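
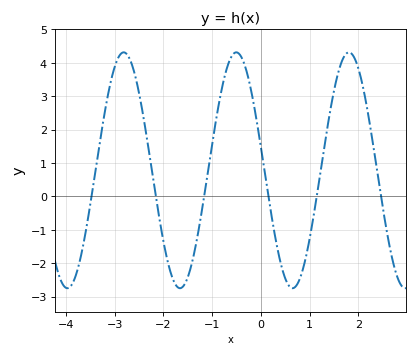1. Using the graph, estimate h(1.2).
0.5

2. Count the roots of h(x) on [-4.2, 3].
6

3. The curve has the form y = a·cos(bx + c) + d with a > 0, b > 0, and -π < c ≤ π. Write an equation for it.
y = 3.53cos(2.7x + 1.4) + 0.78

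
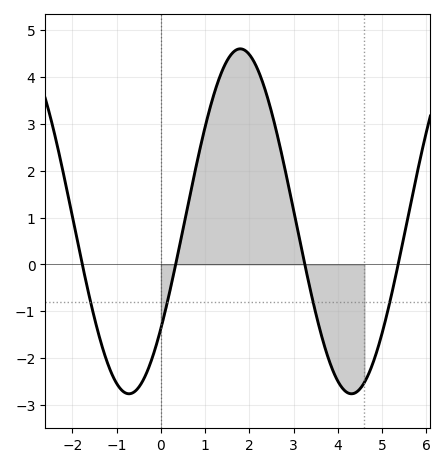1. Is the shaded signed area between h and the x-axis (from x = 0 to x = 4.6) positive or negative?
positive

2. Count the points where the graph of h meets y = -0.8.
4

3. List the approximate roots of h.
-1.77, 0.335, 3.25, 5.36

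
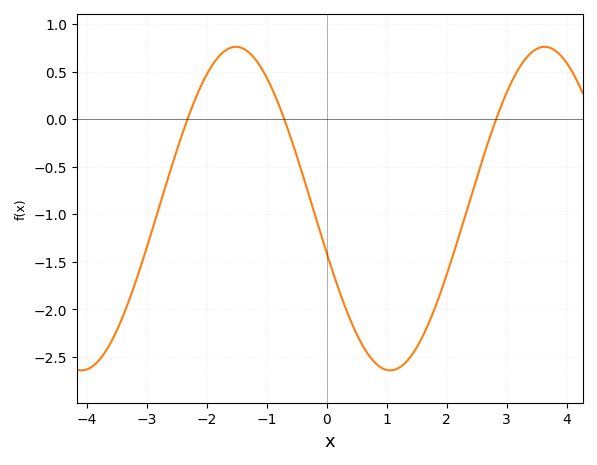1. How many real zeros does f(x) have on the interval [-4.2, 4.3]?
3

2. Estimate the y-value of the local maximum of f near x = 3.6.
0.76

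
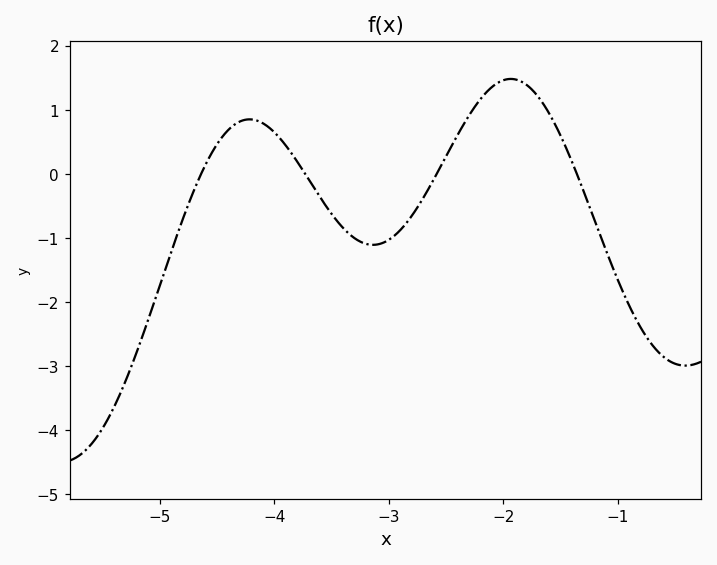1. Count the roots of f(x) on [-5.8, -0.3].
4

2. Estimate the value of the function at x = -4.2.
0.847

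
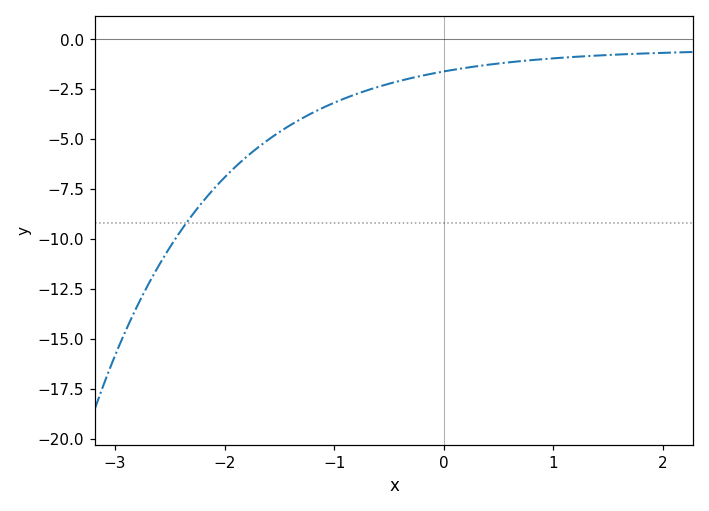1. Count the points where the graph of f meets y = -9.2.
1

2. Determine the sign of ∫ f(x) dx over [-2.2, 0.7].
negative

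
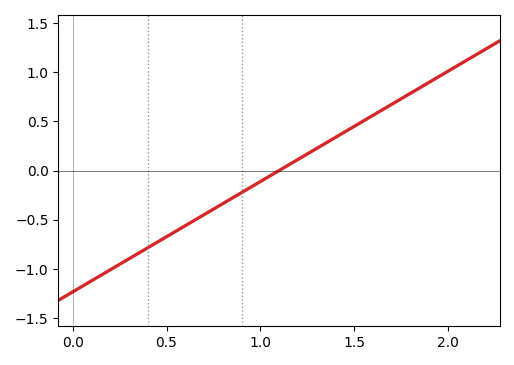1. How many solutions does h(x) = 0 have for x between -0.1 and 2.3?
1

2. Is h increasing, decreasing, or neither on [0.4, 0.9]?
increasing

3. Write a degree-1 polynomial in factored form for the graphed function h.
y = 1.12(x - 1.1)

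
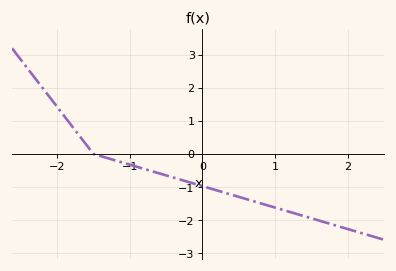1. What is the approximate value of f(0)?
-0.975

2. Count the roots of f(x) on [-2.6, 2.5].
1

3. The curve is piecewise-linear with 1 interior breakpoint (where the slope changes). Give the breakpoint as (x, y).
(-1.5, 0)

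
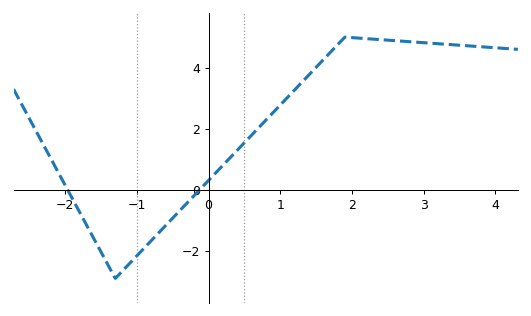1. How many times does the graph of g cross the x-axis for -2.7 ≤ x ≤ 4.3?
2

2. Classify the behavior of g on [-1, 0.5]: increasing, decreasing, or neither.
increasing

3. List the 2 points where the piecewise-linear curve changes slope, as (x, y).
(-1.3, -2.9); (1.9, 5)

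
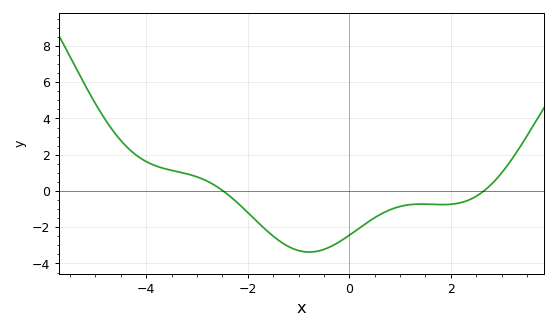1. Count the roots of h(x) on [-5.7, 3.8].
2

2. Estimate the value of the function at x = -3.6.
1.2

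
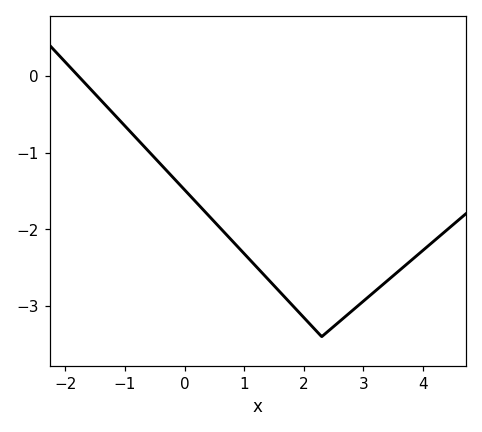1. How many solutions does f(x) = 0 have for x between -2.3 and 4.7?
1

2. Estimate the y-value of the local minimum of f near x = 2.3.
-3.4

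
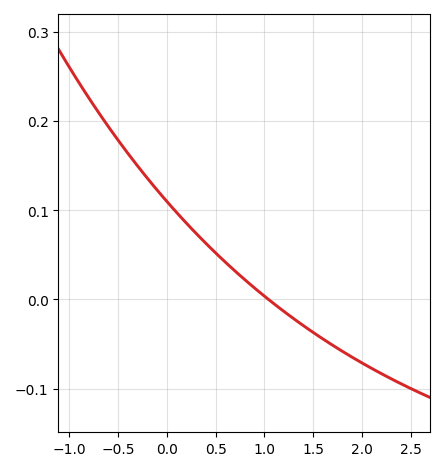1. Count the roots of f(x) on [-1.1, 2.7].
1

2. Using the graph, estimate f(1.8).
-0.06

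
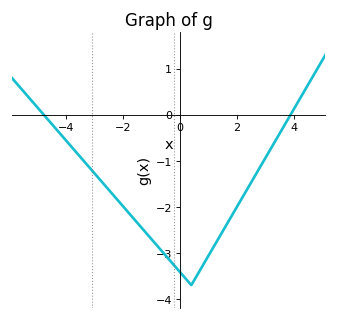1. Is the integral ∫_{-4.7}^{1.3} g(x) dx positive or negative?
negative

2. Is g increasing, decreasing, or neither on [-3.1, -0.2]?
decreasing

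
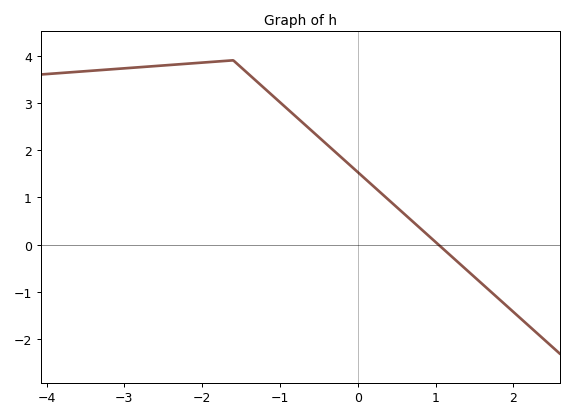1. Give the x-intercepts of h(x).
1.04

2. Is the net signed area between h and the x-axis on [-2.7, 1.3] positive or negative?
positive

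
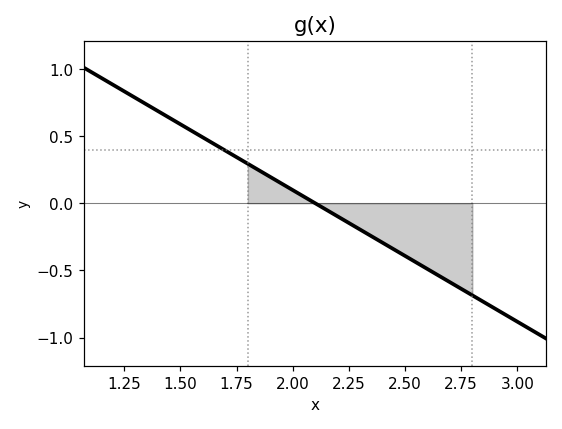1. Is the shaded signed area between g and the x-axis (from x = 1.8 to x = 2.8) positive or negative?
negative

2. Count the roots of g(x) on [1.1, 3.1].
1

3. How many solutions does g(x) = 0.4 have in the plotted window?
1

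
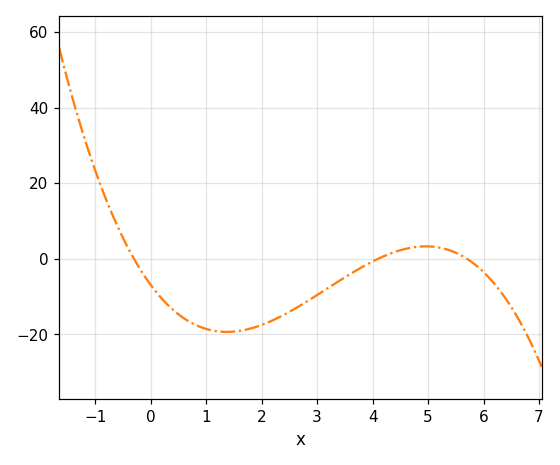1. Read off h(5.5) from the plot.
1.59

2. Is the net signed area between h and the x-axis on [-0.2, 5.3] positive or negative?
negative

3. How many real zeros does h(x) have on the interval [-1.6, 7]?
3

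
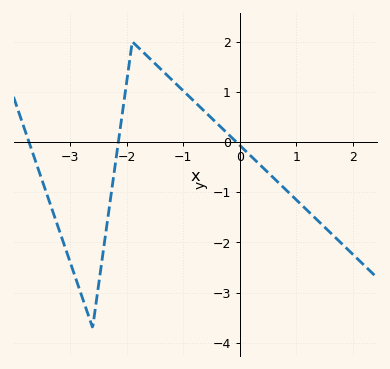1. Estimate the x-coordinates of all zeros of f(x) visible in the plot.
-3.7, -2.1, -0.1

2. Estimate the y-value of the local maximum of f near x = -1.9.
2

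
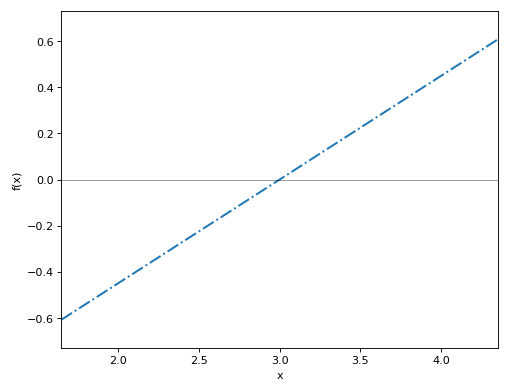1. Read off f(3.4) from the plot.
0.18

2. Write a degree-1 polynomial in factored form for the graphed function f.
y = 0.45(x - 3)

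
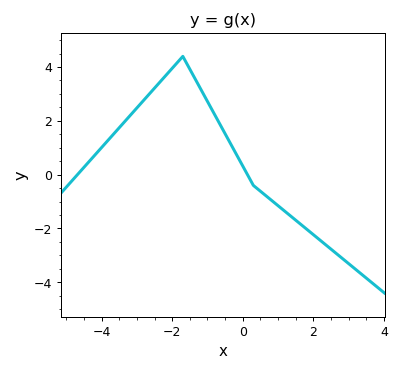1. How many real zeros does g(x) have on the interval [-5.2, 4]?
2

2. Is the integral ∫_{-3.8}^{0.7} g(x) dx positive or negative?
positive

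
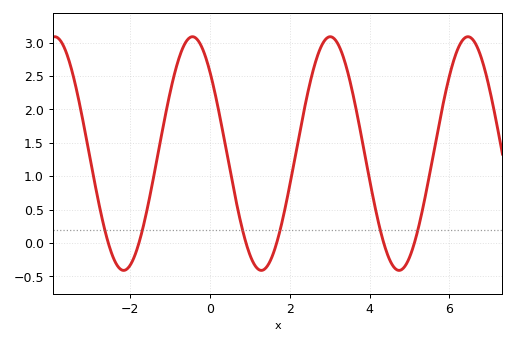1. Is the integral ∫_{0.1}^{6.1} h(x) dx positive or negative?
positive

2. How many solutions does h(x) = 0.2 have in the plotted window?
6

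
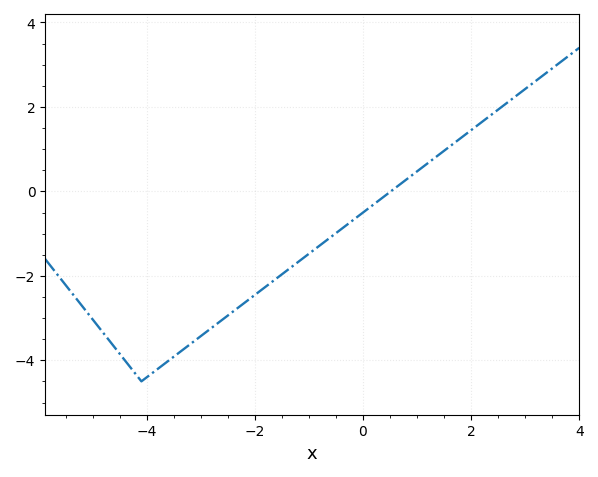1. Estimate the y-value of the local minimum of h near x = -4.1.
-4.5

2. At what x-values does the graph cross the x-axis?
0.515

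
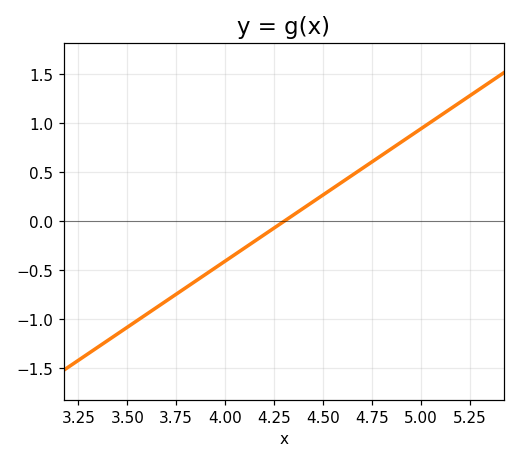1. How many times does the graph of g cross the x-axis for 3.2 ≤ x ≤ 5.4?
1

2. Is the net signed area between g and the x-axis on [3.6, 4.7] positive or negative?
negative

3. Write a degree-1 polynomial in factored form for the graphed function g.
y = 1.35(x - 4.3)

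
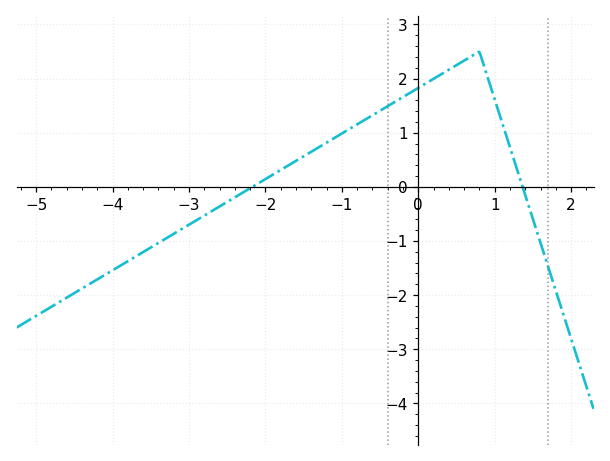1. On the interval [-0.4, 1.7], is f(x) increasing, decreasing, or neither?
neither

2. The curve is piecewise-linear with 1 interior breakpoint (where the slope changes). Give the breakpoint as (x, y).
(0.8, 2.5)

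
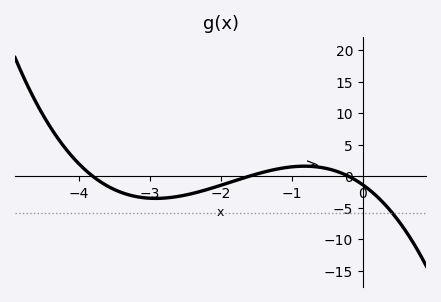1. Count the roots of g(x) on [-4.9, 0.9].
3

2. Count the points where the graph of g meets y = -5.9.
1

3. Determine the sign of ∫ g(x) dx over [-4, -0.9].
negative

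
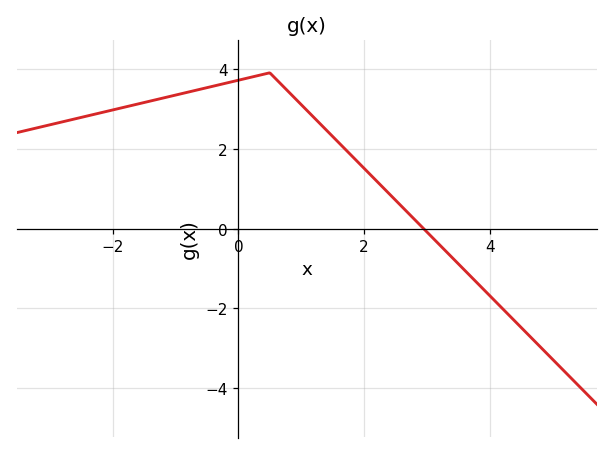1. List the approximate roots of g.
3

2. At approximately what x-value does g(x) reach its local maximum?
0.4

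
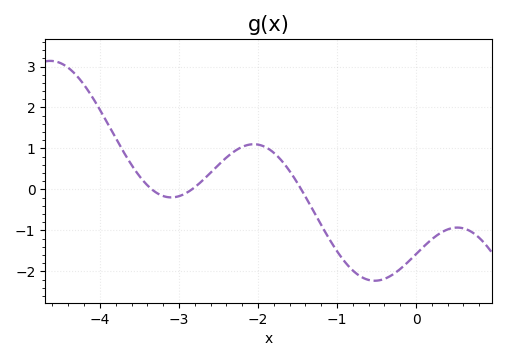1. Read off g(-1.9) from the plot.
1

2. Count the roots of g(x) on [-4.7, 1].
3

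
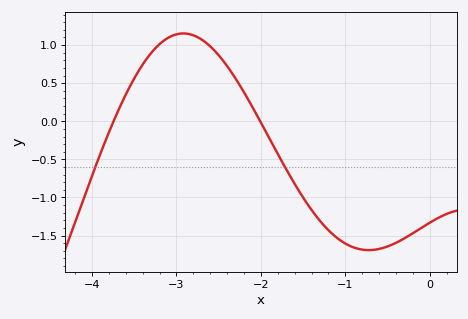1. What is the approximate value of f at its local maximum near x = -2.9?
1.15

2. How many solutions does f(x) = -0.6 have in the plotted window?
2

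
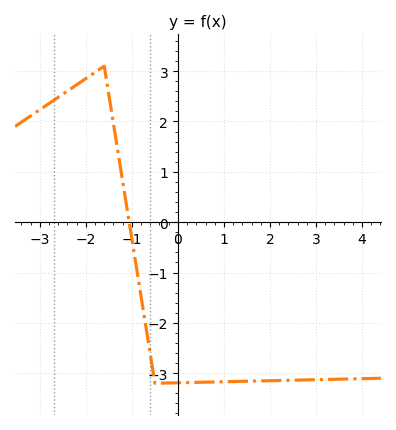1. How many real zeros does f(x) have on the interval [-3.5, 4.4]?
1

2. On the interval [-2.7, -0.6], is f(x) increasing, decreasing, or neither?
neither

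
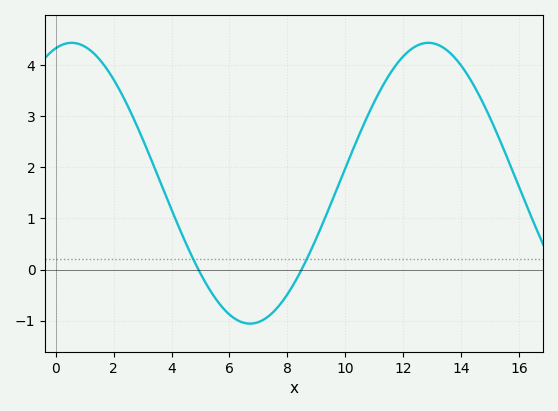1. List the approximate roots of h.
5, 8.4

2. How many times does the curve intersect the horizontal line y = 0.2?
2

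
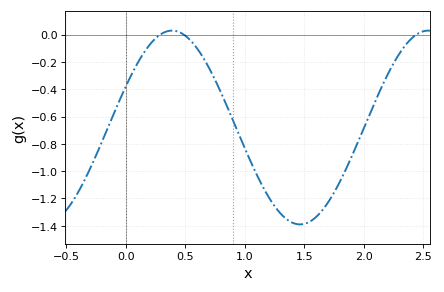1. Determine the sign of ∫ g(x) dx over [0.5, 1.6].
negative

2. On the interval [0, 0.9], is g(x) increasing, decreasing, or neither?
neither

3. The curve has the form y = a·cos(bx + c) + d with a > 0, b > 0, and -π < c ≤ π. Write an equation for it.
y = 0.71cos(2.9x - 1.1) - 0.68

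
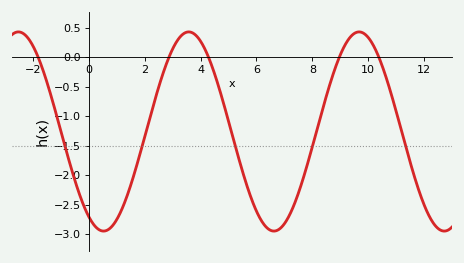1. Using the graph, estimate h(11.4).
-1.6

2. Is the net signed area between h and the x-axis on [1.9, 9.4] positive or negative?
negative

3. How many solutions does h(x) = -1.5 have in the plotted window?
5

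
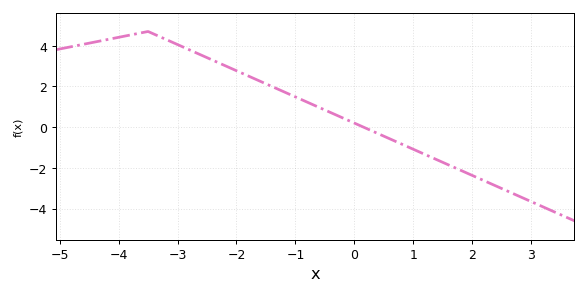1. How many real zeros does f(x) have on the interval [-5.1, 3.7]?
1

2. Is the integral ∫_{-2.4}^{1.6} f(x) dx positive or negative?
positive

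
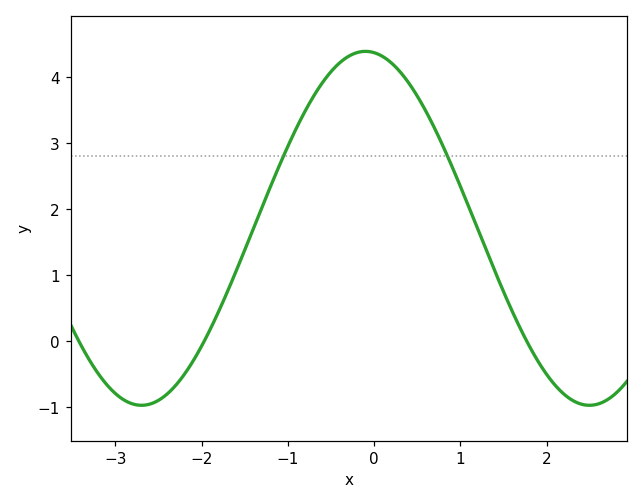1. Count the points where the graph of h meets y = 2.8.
2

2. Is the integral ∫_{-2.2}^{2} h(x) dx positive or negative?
positive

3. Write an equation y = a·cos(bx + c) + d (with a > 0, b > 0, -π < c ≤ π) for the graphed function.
y = 2.68cos(1.21x + 0.12) + 1.71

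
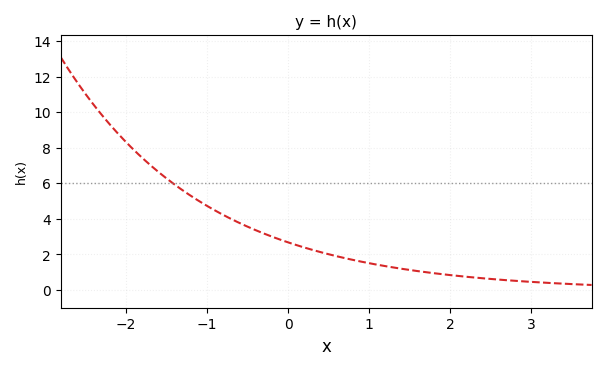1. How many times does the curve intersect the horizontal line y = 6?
1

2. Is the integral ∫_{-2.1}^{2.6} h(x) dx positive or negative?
positive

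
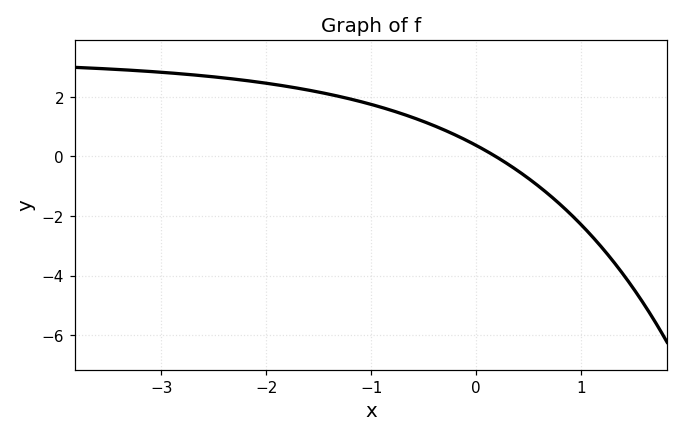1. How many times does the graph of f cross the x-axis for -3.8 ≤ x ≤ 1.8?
1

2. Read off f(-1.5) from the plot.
2.2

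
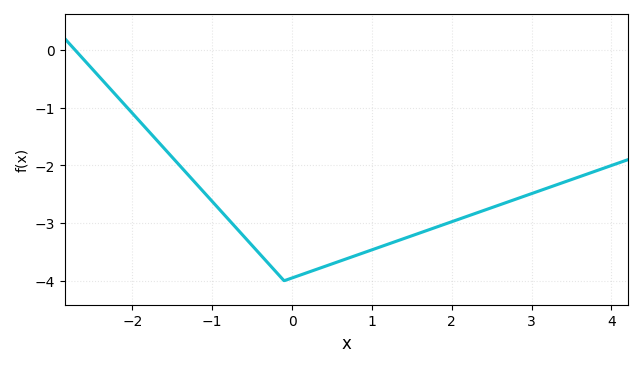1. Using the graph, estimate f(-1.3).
-2.17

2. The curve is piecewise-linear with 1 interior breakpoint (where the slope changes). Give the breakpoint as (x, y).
(-0.1, -4)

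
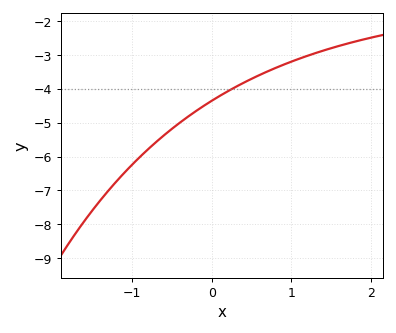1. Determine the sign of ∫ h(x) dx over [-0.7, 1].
negative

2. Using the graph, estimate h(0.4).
-3.82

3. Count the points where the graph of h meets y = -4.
1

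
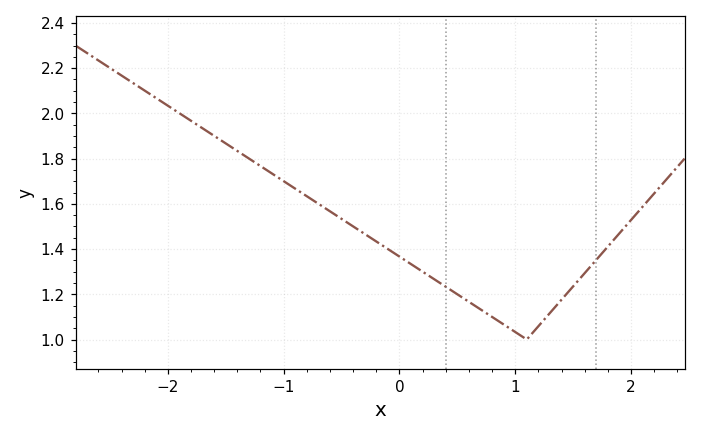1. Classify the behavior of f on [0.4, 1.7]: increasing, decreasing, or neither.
neither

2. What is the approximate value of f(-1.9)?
2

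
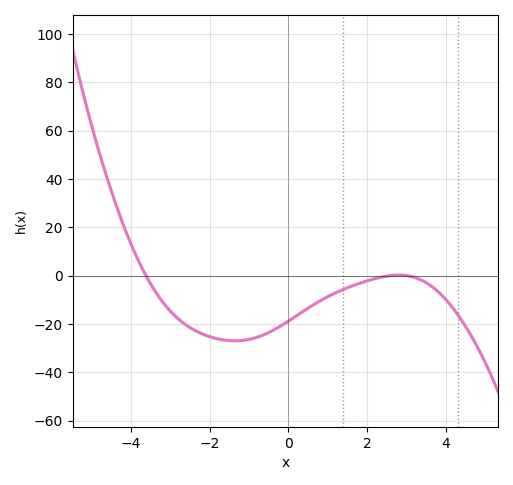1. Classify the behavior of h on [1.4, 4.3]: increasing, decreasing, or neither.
neither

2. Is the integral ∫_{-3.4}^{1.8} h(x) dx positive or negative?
negative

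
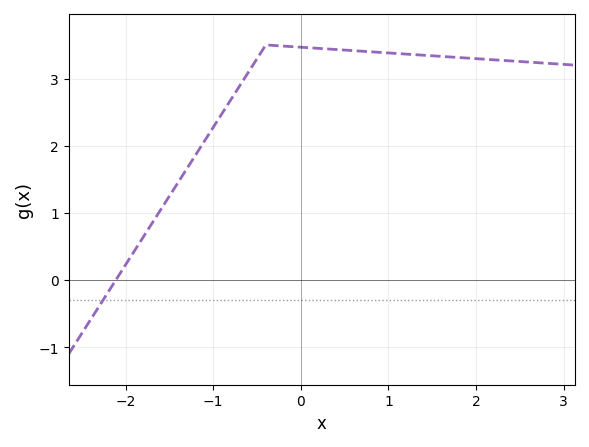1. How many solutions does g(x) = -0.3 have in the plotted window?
1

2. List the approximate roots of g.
-2.1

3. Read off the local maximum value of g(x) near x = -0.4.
3.5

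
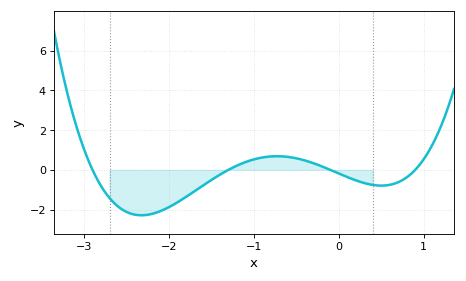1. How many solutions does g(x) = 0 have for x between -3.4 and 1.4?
4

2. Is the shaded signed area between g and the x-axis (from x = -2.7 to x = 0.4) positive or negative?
negative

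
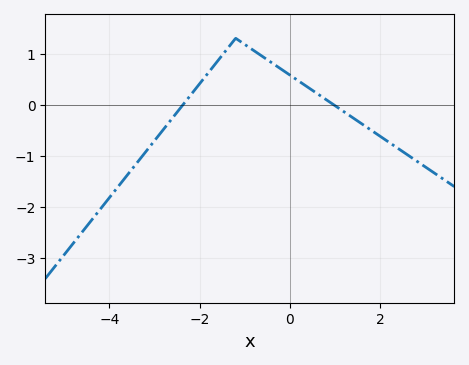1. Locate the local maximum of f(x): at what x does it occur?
-1.2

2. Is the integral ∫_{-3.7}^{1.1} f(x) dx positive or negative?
positive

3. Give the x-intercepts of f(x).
-2.37, 0.973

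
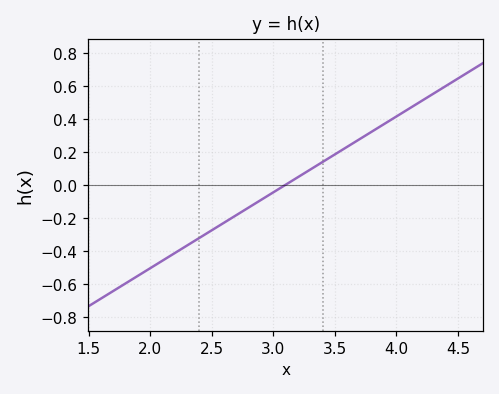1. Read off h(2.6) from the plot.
-0.22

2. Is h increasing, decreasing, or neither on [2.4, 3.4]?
increasing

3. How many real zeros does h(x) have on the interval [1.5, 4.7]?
1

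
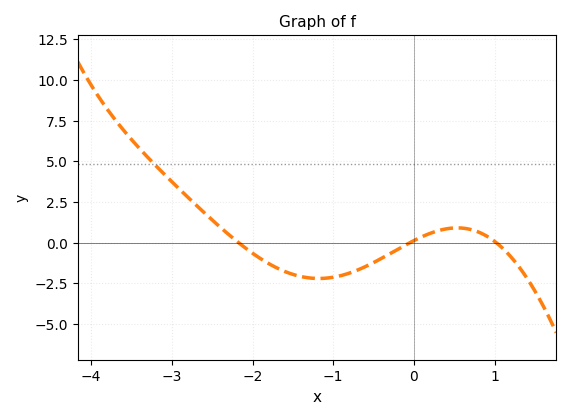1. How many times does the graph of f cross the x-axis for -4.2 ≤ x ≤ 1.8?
3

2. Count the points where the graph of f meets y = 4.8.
1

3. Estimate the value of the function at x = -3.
3.74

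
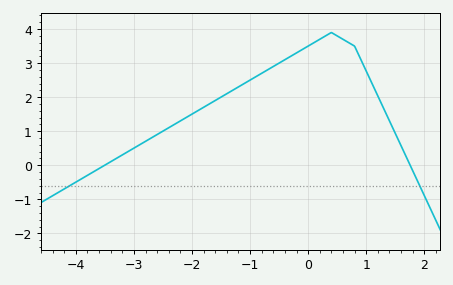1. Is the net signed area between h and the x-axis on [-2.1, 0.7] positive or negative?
positive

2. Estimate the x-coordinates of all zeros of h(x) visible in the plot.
-3.51, 1.76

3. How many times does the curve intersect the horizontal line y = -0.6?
2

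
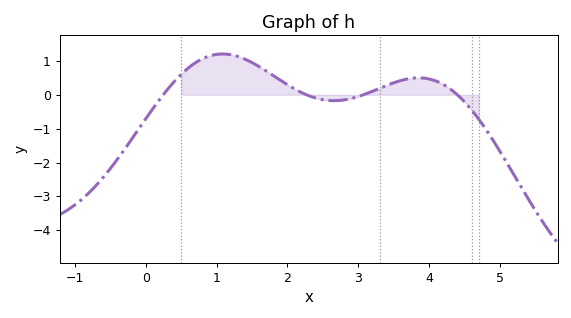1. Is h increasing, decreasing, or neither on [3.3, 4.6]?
neither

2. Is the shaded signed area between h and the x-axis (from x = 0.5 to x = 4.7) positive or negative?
positive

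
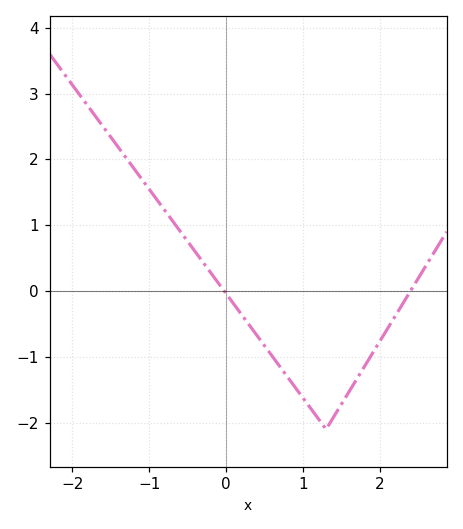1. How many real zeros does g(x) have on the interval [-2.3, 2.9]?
2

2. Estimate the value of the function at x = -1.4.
2.18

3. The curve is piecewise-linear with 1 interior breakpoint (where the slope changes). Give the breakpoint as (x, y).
(1.3, -2.1)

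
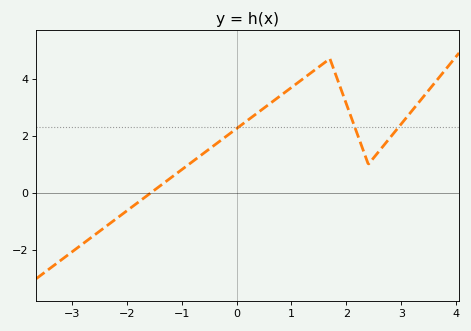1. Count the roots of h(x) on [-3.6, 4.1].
1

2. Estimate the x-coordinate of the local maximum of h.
1.7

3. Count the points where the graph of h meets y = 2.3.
3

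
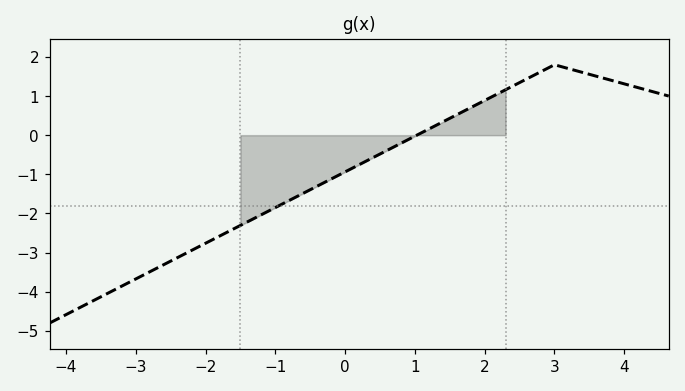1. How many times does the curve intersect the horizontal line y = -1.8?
1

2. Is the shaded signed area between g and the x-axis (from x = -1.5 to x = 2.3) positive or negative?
negative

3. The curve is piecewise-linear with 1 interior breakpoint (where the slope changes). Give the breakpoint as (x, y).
(3, 1.8)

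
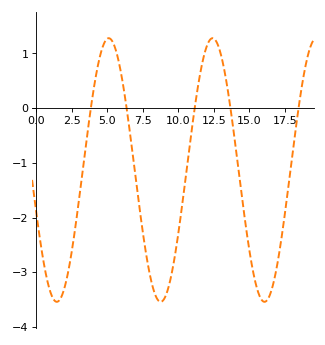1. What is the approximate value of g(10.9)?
-0.468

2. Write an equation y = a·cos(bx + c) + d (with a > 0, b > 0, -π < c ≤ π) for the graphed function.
y = 2.41cos(0.86x + 1.9) - 1.13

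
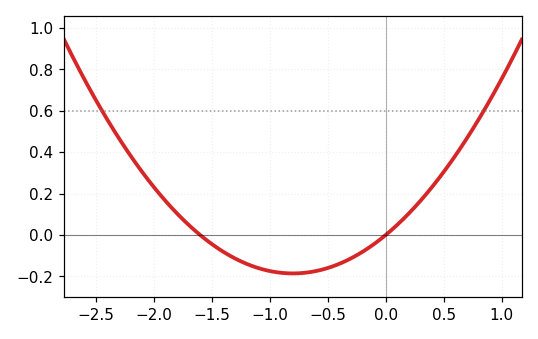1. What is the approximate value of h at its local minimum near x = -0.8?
-0.18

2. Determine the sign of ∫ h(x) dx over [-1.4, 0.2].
negative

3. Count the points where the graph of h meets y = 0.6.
2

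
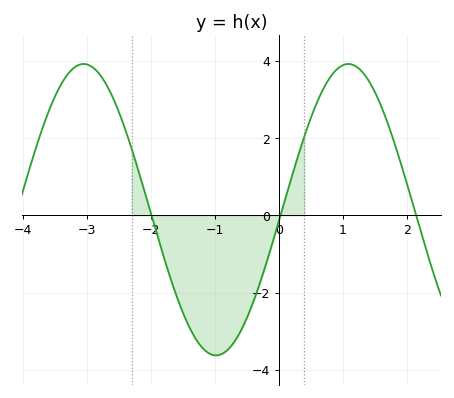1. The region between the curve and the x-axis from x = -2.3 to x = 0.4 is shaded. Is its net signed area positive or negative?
negative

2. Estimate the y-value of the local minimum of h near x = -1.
-3.6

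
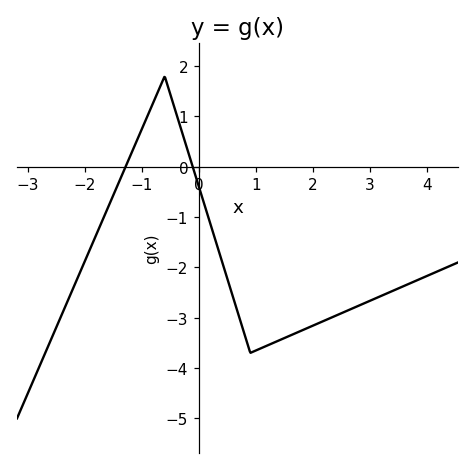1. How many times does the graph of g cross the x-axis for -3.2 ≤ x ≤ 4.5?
2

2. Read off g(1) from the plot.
-3.65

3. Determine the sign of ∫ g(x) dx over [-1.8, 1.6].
negative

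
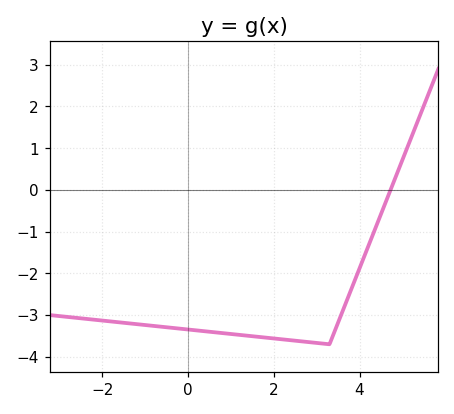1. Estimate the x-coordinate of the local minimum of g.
3.2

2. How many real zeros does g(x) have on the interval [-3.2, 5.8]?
1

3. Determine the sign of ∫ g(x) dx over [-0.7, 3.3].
negative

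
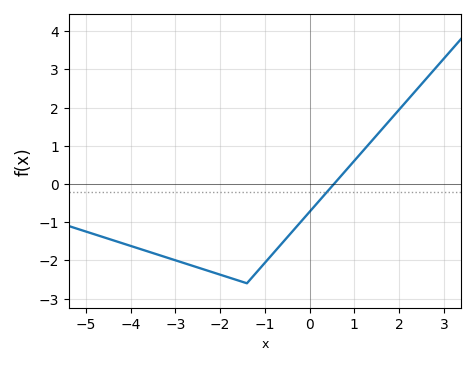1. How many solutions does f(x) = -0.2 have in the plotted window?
1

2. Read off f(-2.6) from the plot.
-2.15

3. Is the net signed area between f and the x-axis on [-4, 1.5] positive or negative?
negative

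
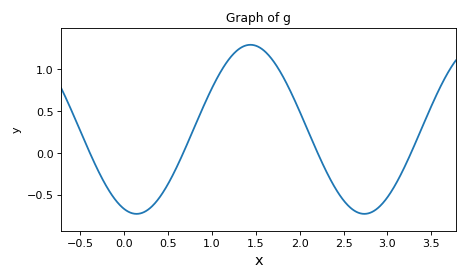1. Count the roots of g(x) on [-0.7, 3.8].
4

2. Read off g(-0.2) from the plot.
-0.4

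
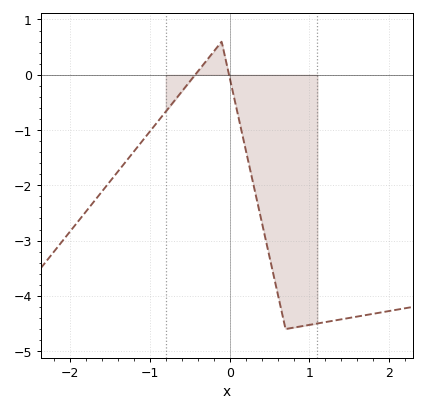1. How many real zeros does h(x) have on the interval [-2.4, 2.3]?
2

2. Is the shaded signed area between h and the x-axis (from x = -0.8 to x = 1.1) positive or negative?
negative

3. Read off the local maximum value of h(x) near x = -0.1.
0.6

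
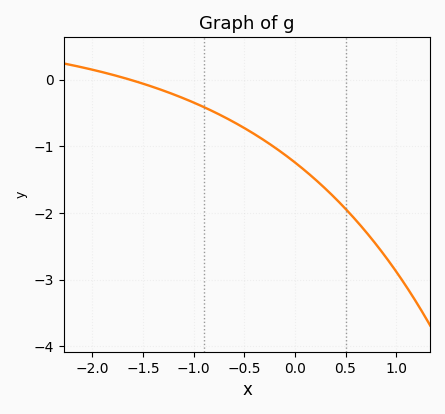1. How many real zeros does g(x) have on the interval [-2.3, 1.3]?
1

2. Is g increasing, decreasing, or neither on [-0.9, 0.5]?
decreasing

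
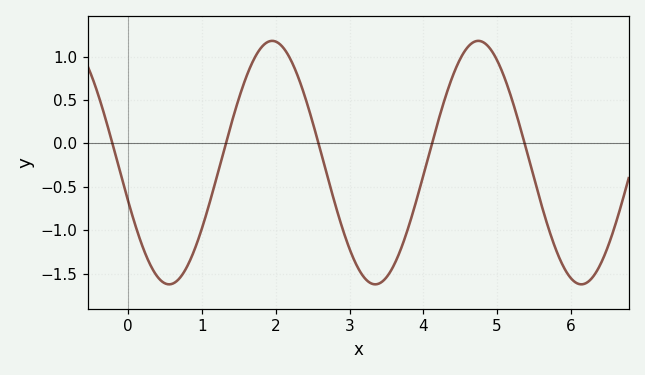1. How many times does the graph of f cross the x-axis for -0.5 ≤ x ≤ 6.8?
5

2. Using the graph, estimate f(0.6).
-1.61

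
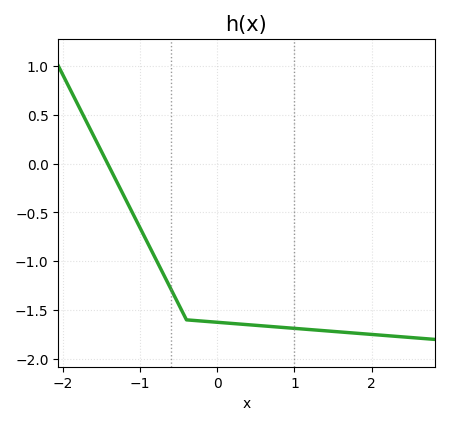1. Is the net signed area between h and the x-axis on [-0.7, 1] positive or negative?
negative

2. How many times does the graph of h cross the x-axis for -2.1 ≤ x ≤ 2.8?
1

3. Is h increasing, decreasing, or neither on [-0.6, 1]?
decreasing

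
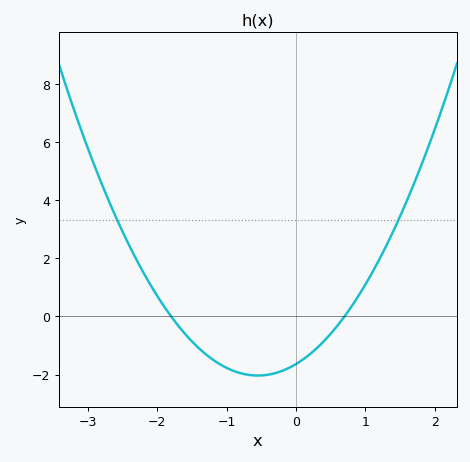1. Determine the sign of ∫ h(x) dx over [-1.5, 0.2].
negative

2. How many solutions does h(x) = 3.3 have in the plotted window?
2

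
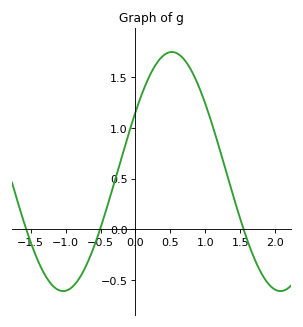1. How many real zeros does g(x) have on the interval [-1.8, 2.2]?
3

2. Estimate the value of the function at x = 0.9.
1.4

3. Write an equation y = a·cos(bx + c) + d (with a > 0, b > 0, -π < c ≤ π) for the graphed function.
y = 1.18cos(2x - 1.1) + 0.57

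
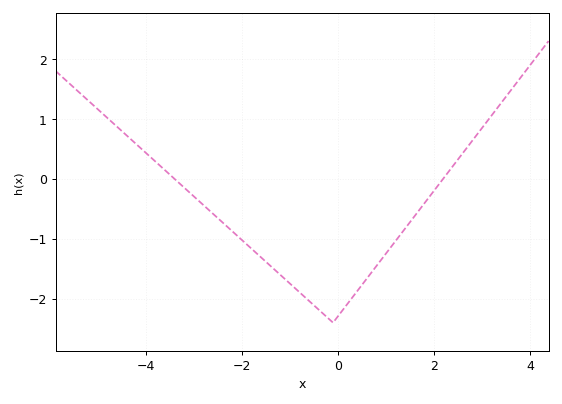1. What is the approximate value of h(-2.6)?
-0.6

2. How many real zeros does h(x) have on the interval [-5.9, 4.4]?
2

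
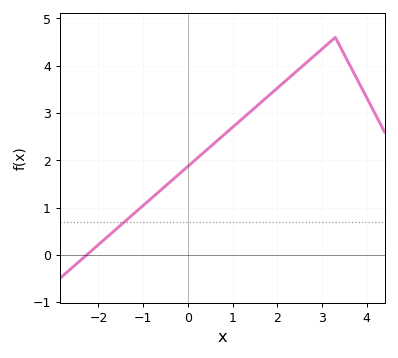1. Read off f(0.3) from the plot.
2.12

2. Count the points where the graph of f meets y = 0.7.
1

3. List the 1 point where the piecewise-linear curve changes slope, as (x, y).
(3.3, 4.6)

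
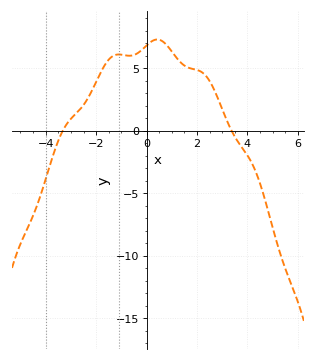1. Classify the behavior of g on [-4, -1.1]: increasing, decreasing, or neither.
increasing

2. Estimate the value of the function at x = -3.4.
-0.323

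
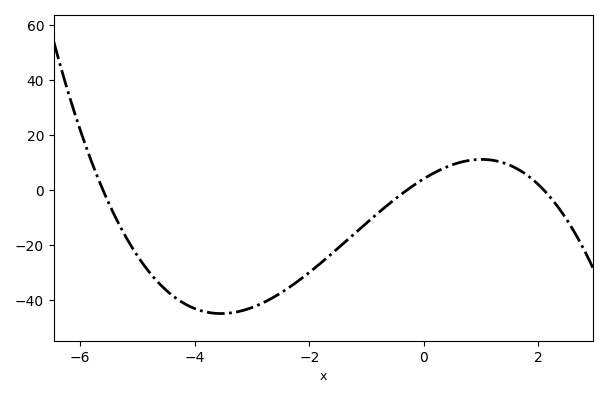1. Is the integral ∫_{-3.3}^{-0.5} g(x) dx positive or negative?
negative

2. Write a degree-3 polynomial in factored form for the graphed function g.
y = -1.19(x + 5.6)(x + 0.3)(x - 2.1)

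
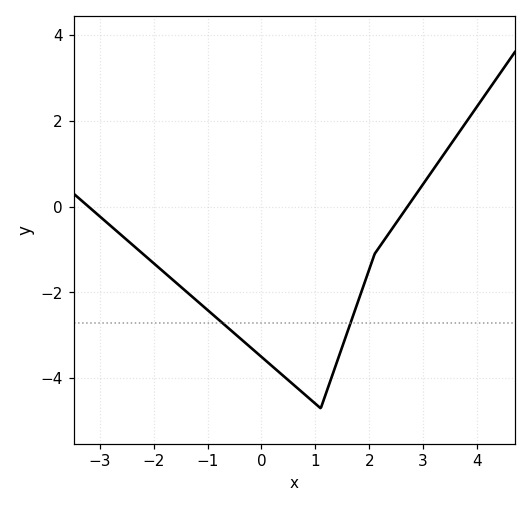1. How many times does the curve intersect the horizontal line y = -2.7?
2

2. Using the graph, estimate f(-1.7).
-1.6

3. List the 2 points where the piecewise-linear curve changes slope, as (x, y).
(1.1, -4.7); (2.1, -1.1)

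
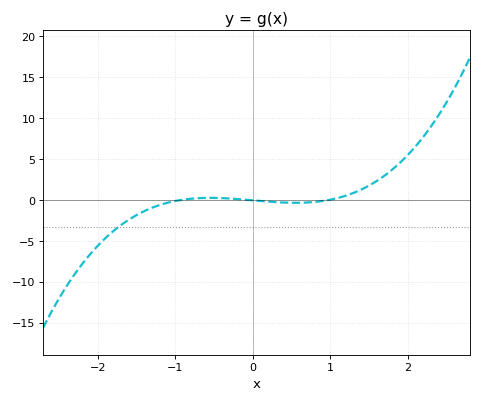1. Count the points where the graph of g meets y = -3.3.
1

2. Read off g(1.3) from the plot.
0.832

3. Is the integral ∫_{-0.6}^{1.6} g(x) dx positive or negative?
positive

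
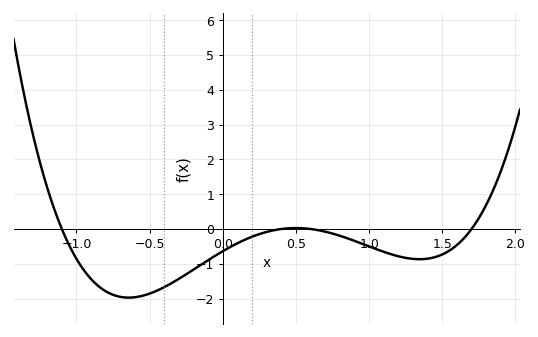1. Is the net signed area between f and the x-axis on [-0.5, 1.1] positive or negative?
negative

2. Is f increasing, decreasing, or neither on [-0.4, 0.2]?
increasing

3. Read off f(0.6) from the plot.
0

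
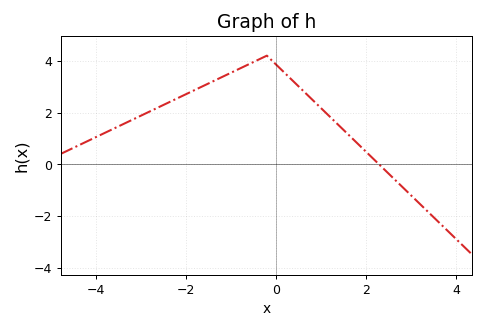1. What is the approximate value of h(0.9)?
2.34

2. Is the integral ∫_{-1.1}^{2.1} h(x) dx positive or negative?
positive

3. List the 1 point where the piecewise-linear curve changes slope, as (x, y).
(-0.2, 4.2)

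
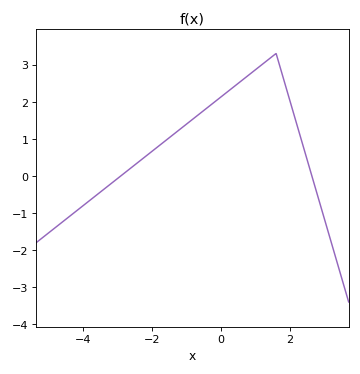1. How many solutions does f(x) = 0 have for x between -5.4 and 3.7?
2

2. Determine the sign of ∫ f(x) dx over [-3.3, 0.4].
positive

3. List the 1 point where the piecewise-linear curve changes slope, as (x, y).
(1.6, 3.3)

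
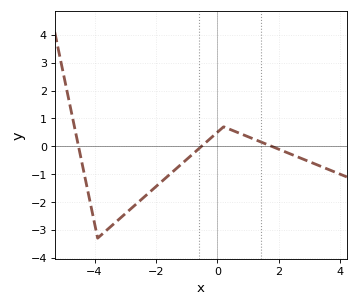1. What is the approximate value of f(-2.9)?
-2.32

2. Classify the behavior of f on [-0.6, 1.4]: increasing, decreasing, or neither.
neither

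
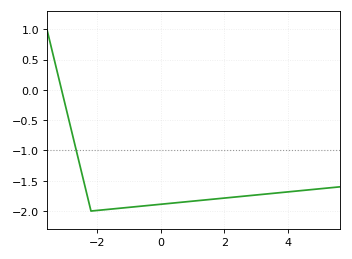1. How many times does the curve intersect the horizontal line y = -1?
1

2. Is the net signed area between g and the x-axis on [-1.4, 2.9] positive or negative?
negative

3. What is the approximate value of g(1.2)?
-1.85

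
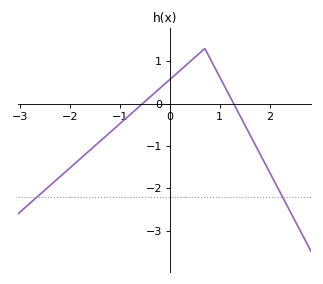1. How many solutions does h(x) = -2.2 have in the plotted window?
2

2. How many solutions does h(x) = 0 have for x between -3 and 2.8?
2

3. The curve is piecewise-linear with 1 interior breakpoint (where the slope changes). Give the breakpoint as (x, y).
(0.7, 1.3)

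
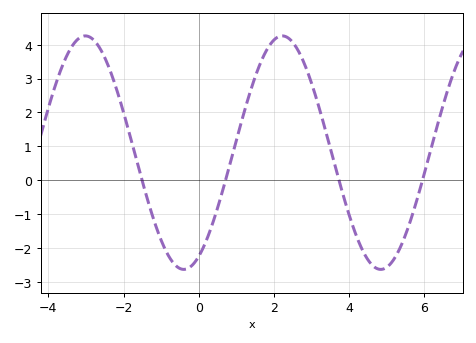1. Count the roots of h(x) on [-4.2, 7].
4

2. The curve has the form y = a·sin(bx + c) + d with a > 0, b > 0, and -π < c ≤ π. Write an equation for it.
y = 3.45sin(1.2x - 1.1) + 0.81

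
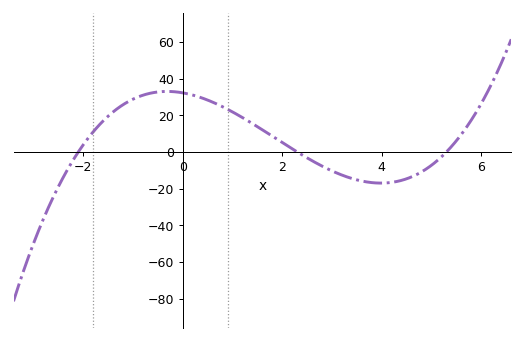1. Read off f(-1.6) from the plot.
16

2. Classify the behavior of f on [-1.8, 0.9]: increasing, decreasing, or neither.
neither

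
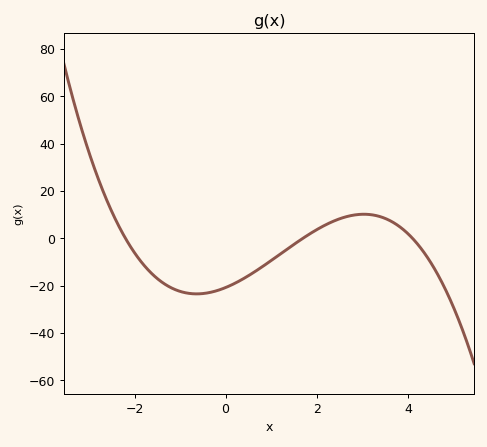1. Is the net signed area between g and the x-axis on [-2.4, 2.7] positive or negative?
negative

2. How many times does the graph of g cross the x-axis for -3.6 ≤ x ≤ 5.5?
3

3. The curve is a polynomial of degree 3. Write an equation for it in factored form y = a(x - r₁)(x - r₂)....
y = -1.36(x + 2.2)(x - 1.7)(x - 4.1)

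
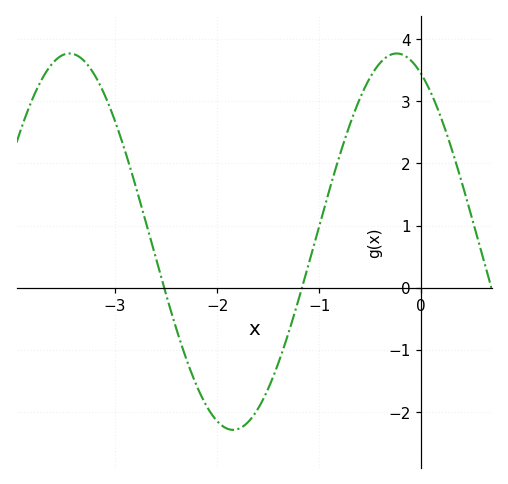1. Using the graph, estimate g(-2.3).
-1.2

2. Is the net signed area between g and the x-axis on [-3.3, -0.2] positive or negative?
positive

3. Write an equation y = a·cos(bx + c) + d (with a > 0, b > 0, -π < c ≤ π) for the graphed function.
y = 3.03cos(2x + 0.47) + 0.74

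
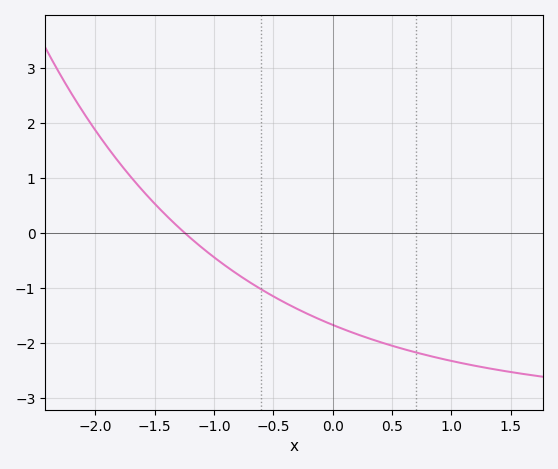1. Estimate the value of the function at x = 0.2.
-1.84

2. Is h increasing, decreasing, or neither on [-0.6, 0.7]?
decreasing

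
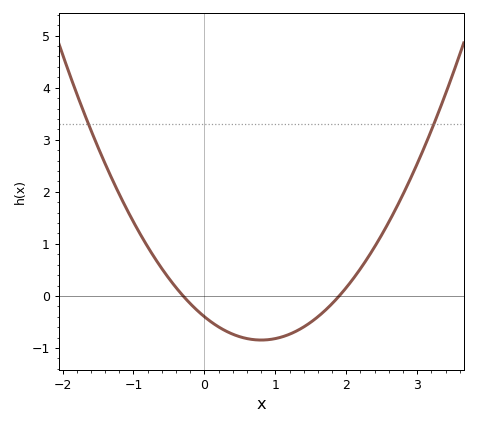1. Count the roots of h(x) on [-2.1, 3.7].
2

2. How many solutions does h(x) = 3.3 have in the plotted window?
2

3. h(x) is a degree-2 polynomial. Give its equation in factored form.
y = 0.7(x + 0.3)(x - 1.9)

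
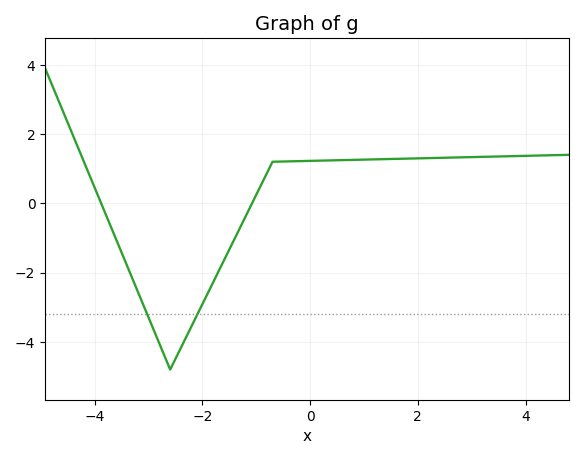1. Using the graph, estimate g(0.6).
1.2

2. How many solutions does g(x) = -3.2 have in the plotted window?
2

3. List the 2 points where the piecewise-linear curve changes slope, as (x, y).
(-2.6, -4.8); (-0.7, 1.2)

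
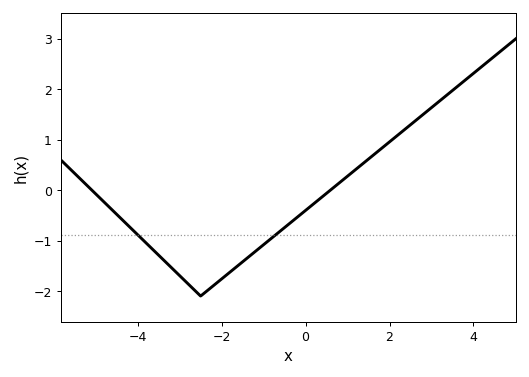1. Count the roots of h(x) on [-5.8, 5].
2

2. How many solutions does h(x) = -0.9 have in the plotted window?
2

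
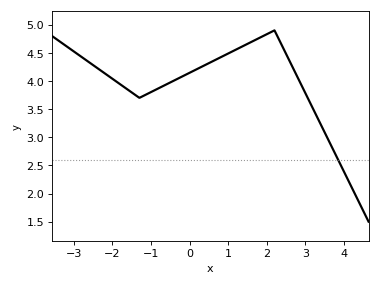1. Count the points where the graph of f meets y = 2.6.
1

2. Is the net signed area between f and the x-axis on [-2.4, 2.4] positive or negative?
positive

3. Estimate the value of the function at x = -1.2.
3.75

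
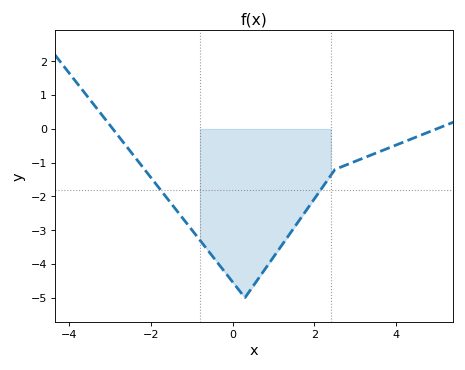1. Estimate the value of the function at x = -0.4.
-3.9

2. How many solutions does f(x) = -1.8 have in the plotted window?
2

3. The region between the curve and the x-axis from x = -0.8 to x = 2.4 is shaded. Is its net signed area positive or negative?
negative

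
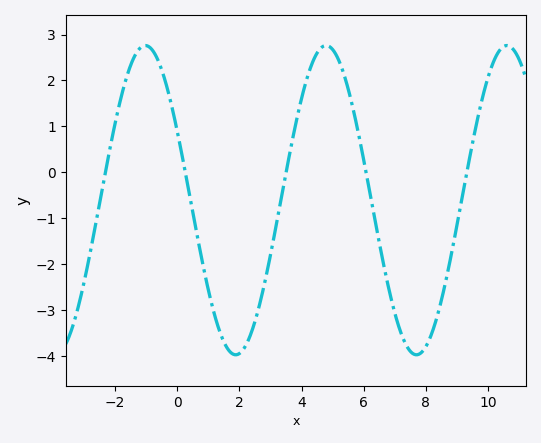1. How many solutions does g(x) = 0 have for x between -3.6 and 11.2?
5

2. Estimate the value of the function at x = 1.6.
-3.8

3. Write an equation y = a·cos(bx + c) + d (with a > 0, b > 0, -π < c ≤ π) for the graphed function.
y = 3.37cos(1.1x + 1.1) - 0.61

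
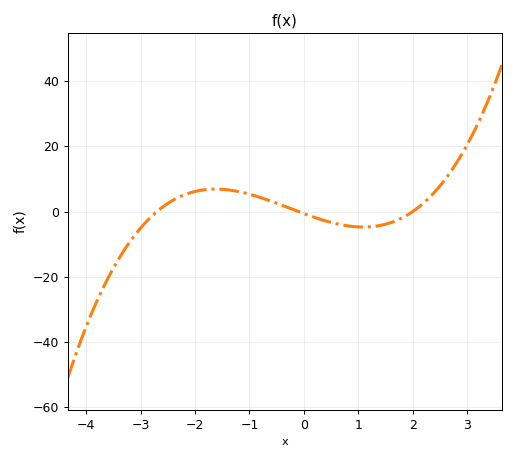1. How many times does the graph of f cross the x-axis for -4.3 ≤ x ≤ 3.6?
3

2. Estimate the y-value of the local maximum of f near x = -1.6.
6.89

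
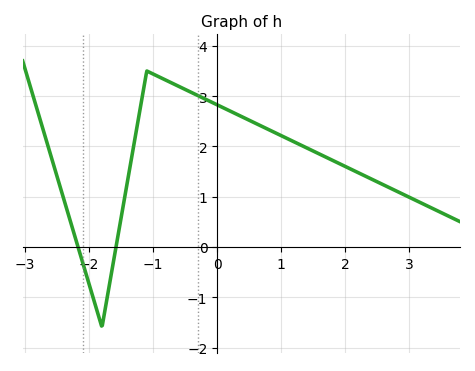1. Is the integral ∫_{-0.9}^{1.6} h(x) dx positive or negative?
positive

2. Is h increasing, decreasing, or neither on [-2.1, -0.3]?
neither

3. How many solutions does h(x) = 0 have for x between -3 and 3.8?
2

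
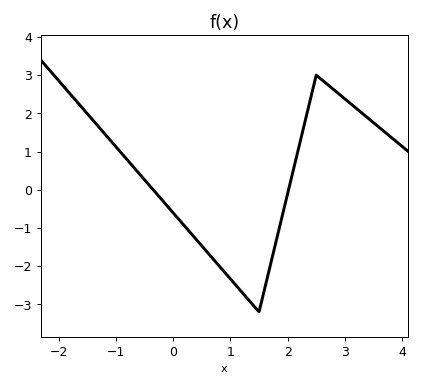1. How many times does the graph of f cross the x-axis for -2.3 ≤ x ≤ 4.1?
2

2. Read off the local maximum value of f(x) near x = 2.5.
3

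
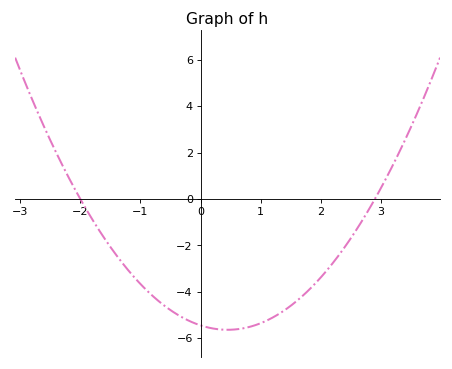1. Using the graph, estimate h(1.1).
-5.25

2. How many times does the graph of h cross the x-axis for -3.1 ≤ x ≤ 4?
2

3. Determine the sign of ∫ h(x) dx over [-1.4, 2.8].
negative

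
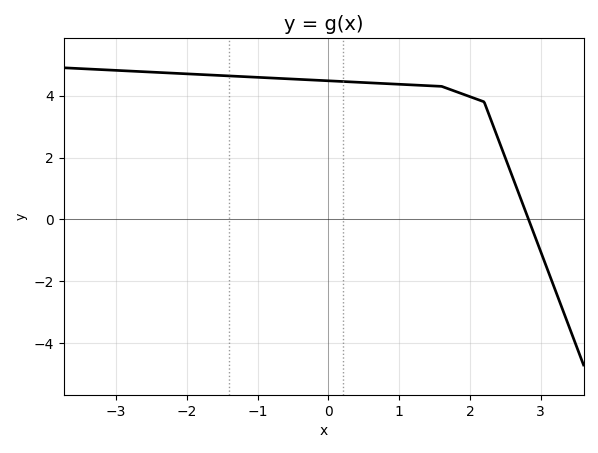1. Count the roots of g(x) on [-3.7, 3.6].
1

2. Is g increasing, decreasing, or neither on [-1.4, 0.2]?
decreasing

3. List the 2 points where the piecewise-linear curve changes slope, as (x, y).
(1.6, 4.3); (2.2, 3.8)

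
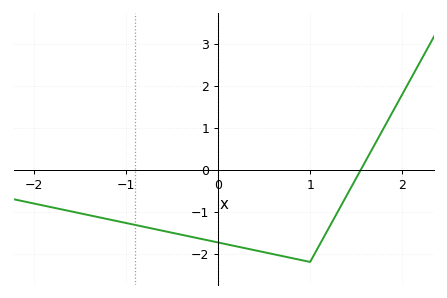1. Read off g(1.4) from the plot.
-0.597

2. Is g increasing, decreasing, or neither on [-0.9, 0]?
decreasing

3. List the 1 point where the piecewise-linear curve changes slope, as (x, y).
(1, -2.2)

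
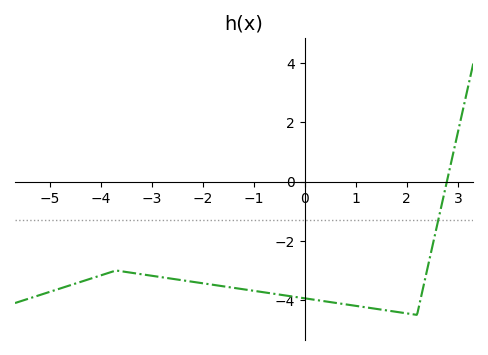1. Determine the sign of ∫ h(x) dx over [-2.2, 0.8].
negative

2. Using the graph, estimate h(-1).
-3.69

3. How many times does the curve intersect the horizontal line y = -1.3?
1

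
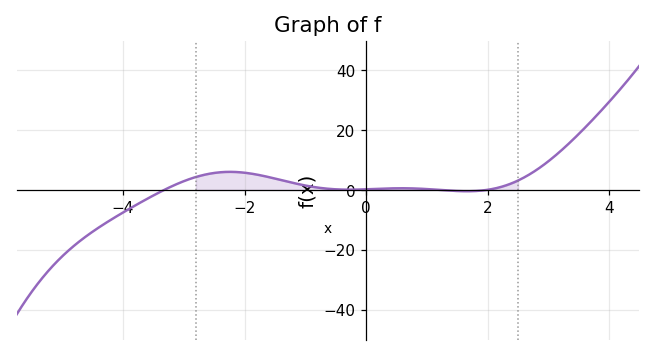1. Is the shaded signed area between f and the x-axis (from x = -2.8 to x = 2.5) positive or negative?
positive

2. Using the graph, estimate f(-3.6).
-2.9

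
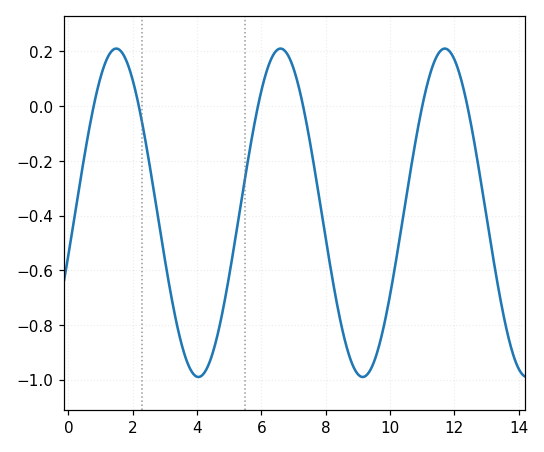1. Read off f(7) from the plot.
0.137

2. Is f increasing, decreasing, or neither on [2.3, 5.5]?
neither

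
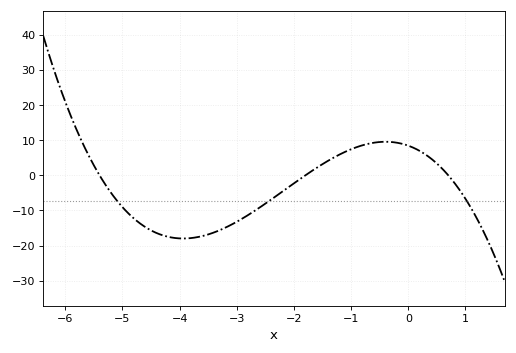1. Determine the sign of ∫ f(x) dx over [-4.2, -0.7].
negative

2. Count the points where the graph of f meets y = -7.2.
3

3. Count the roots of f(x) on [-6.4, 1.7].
3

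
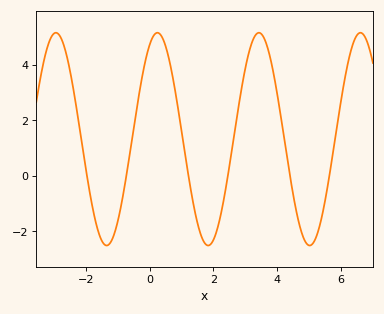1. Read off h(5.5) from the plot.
-0.947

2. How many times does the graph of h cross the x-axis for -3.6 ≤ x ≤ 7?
6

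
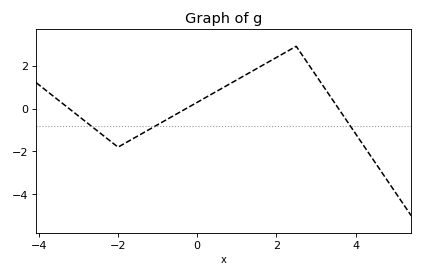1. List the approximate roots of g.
-3.24, -0.277, 3.57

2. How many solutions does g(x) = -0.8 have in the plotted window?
3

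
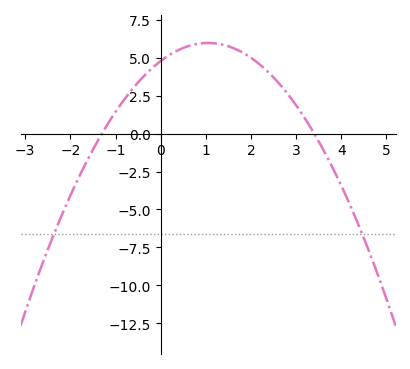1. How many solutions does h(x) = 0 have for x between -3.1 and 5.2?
2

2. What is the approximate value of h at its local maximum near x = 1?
5.96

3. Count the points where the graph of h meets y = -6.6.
2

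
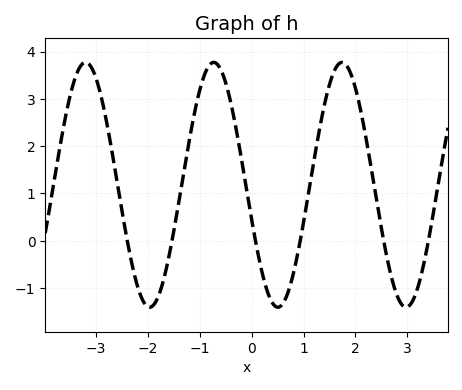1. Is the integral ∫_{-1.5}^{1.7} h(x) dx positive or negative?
positive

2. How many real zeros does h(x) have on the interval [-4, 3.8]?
6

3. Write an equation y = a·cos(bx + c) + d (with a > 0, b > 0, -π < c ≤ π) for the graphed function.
y = 2.59cos(2.5x + 1.9) + 1.18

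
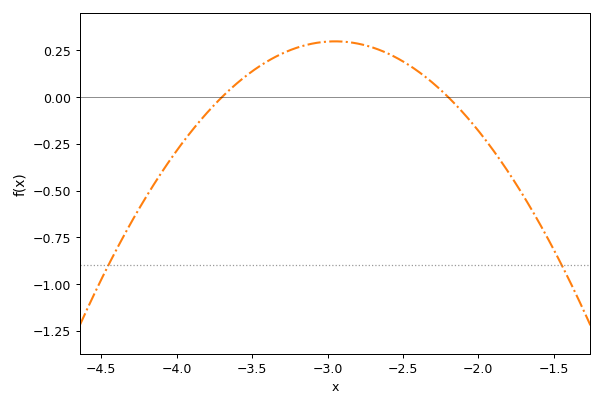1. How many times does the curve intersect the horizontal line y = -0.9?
2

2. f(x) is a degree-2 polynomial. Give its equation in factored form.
y = -0.53(x + 3.7)(x + 2.2)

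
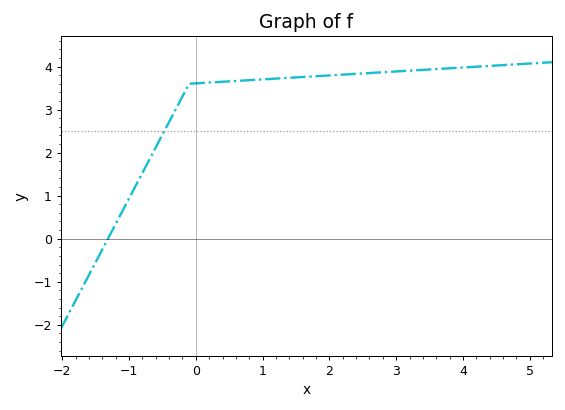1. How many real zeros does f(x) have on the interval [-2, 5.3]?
1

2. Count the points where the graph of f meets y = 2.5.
1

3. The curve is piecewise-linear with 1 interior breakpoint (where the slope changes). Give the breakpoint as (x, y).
(-0.1, 3.6)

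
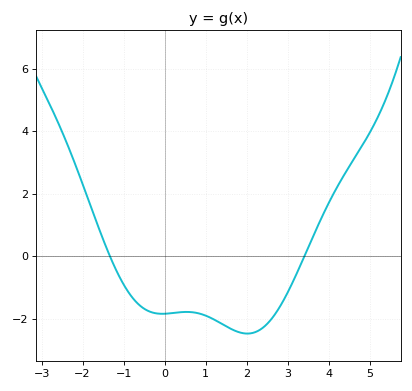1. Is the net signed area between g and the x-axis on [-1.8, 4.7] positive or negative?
negative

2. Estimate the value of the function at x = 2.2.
-2.4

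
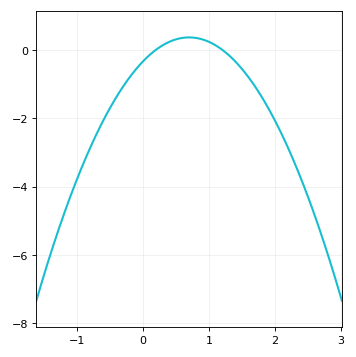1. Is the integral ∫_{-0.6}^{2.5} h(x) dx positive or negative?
negative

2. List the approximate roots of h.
0.2, 1.2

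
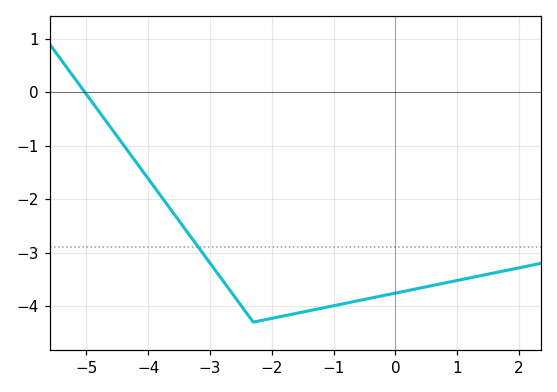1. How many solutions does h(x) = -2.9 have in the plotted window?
1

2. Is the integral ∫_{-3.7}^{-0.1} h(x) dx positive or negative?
negative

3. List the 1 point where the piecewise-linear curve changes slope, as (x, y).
(-2.3, -4.3)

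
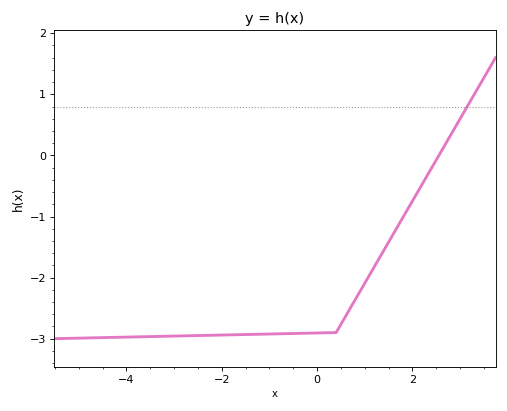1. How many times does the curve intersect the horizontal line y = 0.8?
1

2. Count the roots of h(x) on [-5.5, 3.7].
1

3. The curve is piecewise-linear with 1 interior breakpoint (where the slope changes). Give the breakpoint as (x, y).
(0.4, -2.9)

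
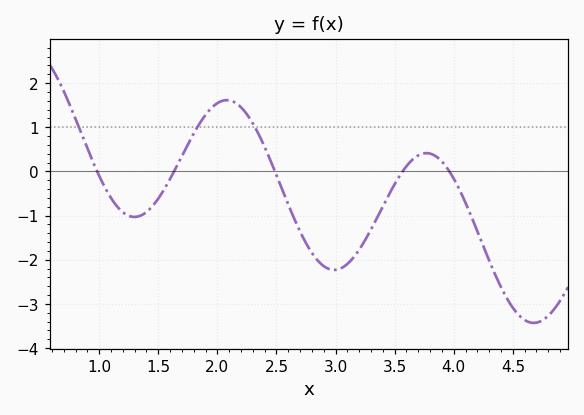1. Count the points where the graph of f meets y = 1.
3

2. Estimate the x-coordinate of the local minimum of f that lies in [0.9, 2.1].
1.3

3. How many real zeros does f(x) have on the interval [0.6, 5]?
5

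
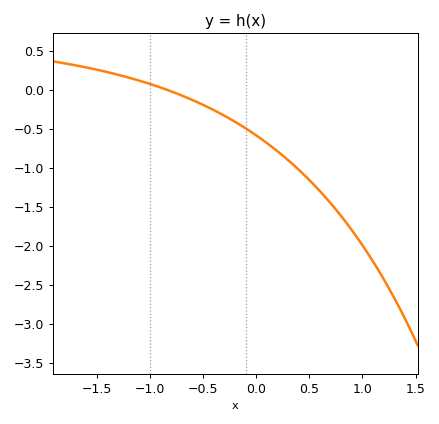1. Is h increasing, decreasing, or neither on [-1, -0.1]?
decreasing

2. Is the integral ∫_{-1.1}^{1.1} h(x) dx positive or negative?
negative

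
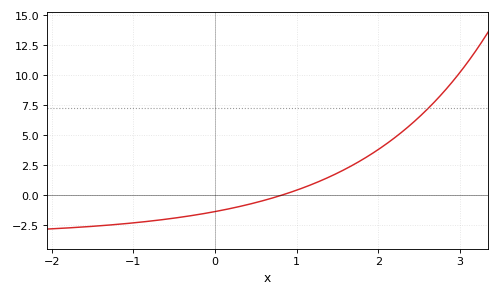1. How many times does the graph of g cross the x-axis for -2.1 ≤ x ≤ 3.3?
1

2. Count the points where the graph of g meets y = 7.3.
1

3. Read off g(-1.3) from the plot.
-2.46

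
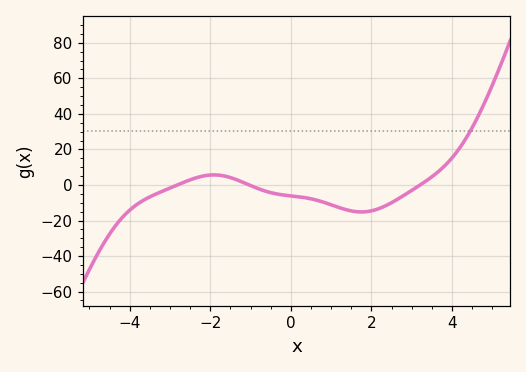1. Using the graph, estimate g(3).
-4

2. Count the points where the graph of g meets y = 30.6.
1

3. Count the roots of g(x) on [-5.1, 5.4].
3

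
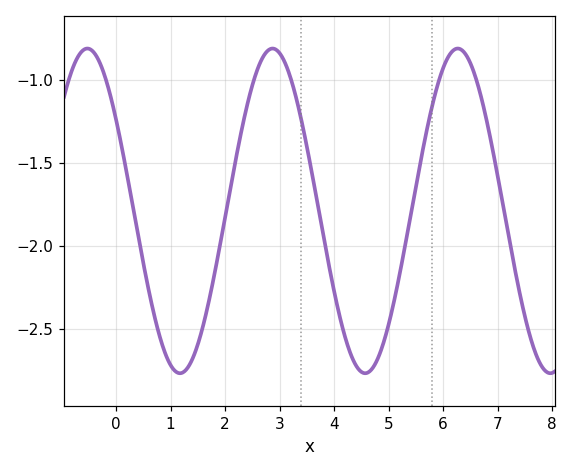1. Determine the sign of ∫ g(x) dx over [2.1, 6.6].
negative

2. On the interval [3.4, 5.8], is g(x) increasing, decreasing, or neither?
neither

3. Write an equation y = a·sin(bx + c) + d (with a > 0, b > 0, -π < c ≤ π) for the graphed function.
y = 0.98sin(1.85x + 2.54) - 1.79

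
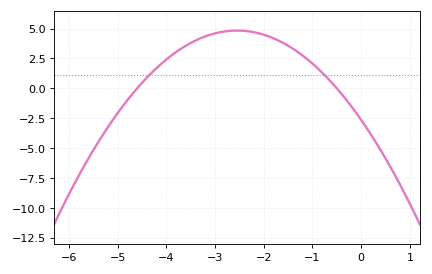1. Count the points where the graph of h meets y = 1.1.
2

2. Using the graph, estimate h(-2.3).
4.76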